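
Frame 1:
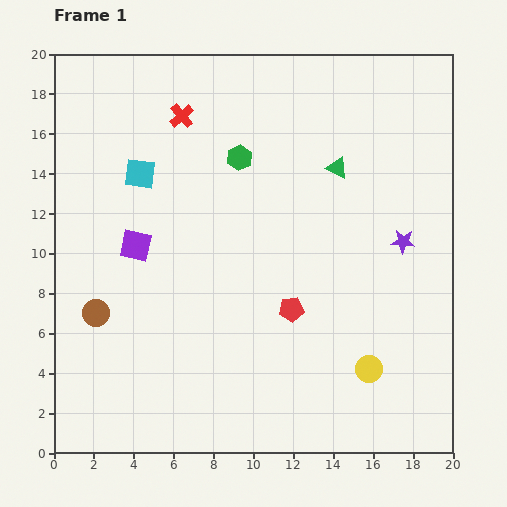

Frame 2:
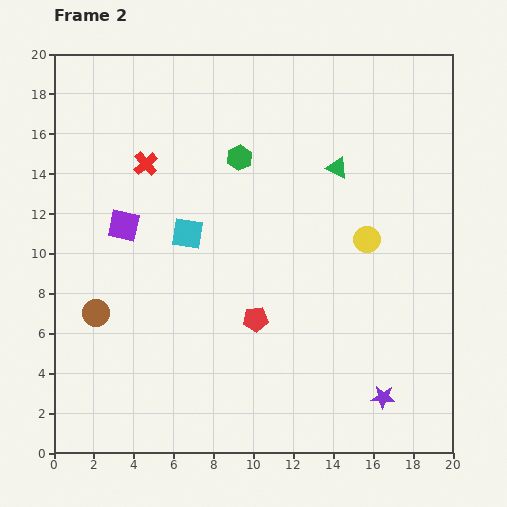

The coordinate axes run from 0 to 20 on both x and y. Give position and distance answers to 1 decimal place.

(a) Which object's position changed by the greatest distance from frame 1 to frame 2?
the purple star

(moved 7.9; next 6.5)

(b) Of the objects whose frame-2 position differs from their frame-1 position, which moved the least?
the purple square

(moved 1.2)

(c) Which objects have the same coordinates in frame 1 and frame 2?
the green hexagon, the green triangle, the brown circle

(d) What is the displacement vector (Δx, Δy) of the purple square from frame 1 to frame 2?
(-0.6, 1.0)

The purple square was at (4.1, 10.4) in frame 1 and (3.5, 11.4) in frame 2.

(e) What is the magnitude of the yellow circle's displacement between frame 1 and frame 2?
6.5

The yellow circle moved from (15.8, 4.2) to (15.7, 10.7), a distance of √(0.1² + 6.5²) ≈ 6.5.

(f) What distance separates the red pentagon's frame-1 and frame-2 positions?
1.9

The red pentagon moved from (11.9, 7.2) to (10.1, 6.7), a distance of √(1.8² + 0.5²) ≈ 1.9.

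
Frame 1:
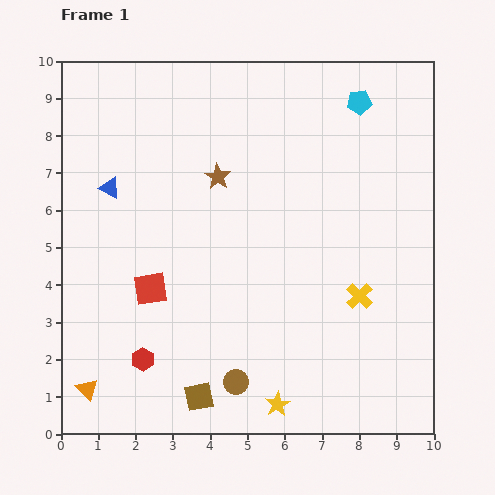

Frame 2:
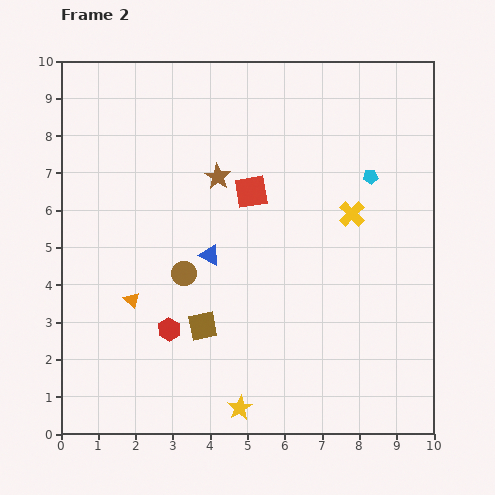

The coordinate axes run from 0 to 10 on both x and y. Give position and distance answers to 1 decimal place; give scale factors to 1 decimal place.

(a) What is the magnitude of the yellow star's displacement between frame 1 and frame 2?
1.0

The yellow star moved from (5.8, 0.8) to (4.8, 0.7), a distance of √(1.0² + 0.1²) ≈ 1.0.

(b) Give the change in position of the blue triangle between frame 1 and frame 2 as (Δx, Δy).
(2.7, -1.8)

The blue triangle was at (1.3, 6.6) in frame 1 and (4.0, 4.8) in frame 2.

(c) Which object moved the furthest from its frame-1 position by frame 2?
the red square

(moved 3.7; next 3.2)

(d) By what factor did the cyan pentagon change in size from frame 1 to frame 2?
0.6×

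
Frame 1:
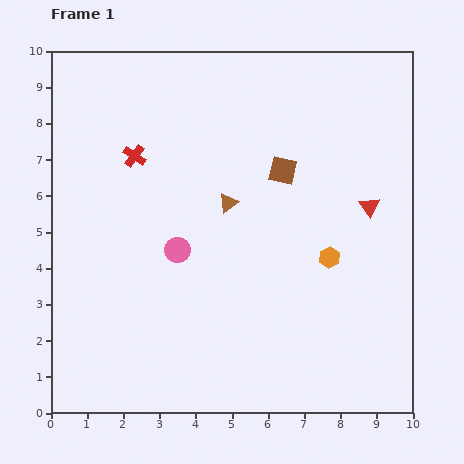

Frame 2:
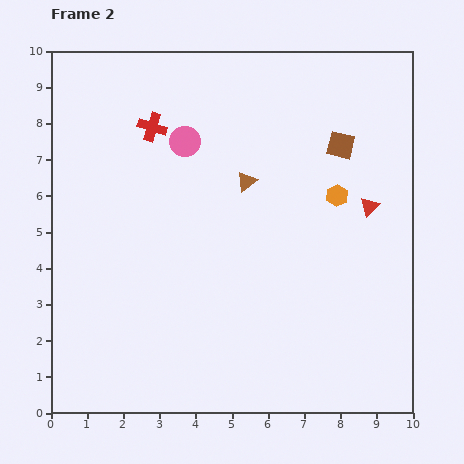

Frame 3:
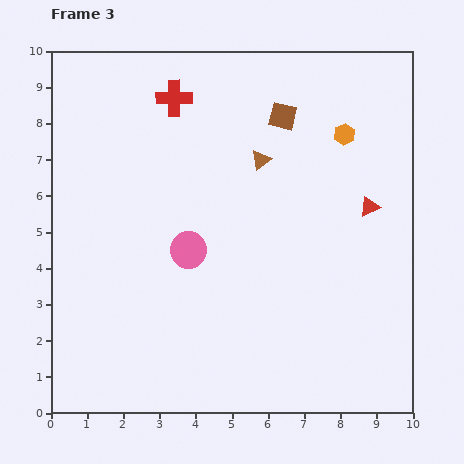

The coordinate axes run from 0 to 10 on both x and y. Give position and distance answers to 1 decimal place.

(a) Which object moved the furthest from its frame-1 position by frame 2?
the pink circle

(moved 3.0; next 1.7)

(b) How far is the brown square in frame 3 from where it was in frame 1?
1.5

The brown square moved from (6.4, 6.7) to (6.4, 8.2), a distance of √(0.0² + 1.5²) ≈ 1.5.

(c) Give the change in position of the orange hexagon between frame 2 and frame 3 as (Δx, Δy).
(0.2, 1.7)

The orange hexagon was at (7.9, 6.0) in frame 2 and (8.1, 7.7) in frame 3.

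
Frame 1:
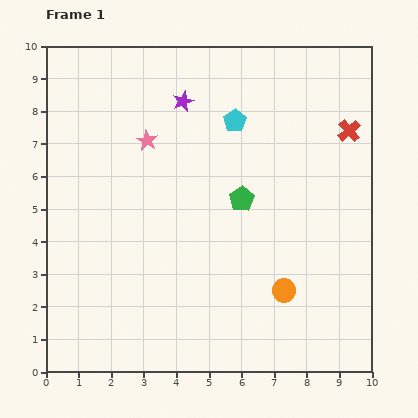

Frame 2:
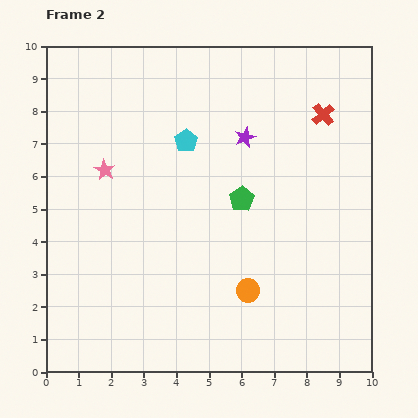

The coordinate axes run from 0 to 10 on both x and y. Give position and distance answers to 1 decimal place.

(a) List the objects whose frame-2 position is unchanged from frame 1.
the green pentagon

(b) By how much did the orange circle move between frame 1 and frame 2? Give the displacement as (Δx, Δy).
(-1.1, 0.0)

The orange circle was at (7.3, 2.5) in frame 1 and (6.2, 2.5) in frame 2.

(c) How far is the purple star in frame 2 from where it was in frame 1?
2.2

The purple star moved from (4.2, 8.3) to (6.1, 7.2), a distance of √(1.9² + 1.1²) ≈ 2.2.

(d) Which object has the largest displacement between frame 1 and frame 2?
the purple star

(moved 2.2; next 1.6)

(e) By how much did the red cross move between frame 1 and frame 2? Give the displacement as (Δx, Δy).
(-0.8, 0.5)

The red cross was at (9.3, 7.4) in frame 1 and (8.5, 7.9) in frame 2.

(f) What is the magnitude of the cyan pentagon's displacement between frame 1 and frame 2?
1.6

The cyan pentagon moved from (5.8, 7.7) to (4.3, 7.1), a distance of √(1.5² + 0.6²) ≈ 1.6.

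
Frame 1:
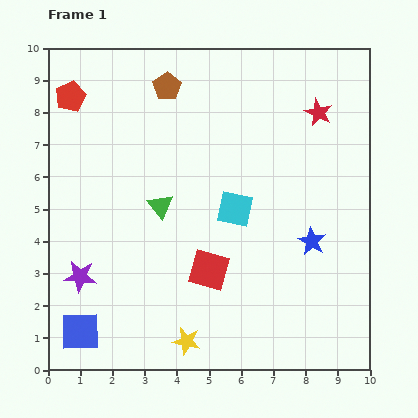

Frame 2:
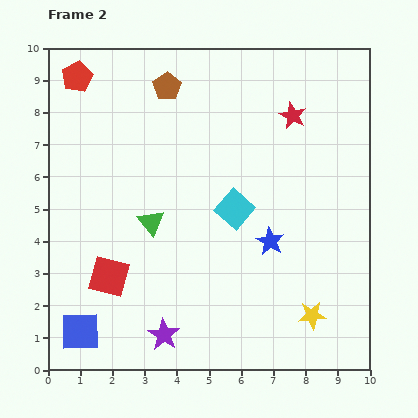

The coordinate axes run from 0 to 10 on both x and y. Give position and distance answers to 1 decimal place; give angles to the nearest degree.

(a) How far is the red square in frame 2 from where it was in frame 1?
3.1

The red square moved from (5.0, 3.1) to (1.9, 2.9), a distance of √(3.1² + 0.2²) ≈ 3.1.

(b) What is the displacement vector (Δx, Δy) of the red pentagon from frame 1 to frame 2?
(0.2, 0.6)

The red pentagon was at (0.7, 8.5) in frame 1 and (0.9, 9.1) in frame 2.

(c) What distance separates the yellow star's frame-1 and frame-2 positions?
4.0

The yellow star moved from (4.3, 0.9) to (8.2, 1.7), a distance of √(3.9² + 0.8²) ≈ 4.0.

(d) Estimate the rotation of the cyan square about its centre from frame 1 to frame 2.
30° clockwise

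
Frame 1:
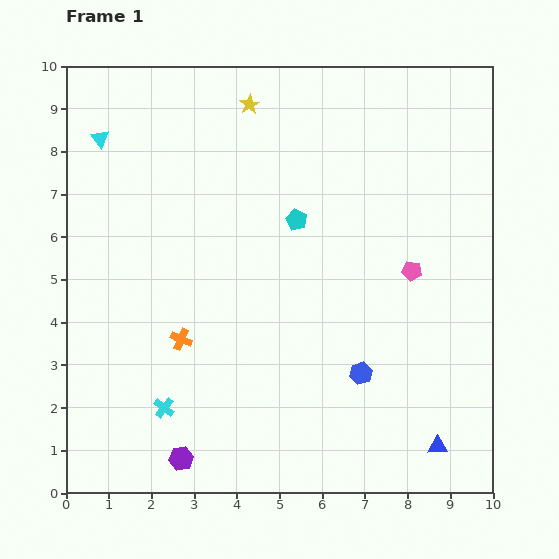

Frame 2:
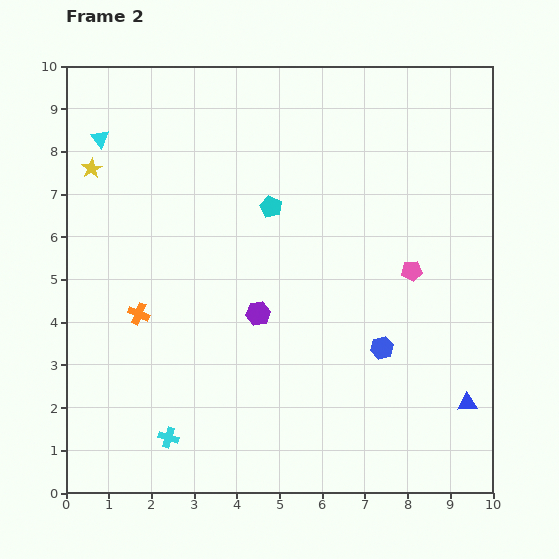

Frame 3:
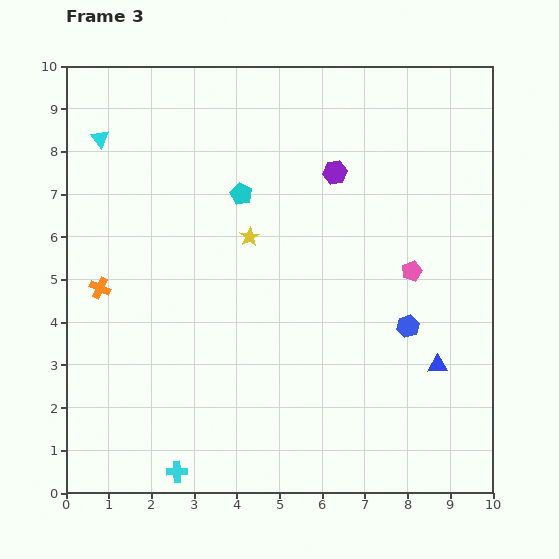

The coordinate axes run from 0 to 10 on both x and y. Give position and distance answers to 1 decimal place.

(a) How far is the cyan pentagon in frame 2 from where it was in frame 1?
0.7

The cyan pentagon moved from (5.4, 6.4) to (4.8, 6.7), a distance of √(0.6² + 0.3²) ≈ 0.7.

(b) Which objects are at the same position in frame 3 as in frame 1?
the cyan triangle, the pink pentagon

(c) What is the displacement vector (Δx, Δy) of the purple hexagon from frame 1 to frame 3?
(3.6, 6.7)

The purple hexagon was at (2.7, 0.8) in frame 1 and (6.3, 7.5) in frame 3.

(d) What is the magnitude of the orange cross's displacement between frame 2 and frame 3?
1.1

The orange cross moved from (1.7, 4.2) to (0.8, 4.8), a distance of √(0.9² + 0.6²) ≈ 1.1.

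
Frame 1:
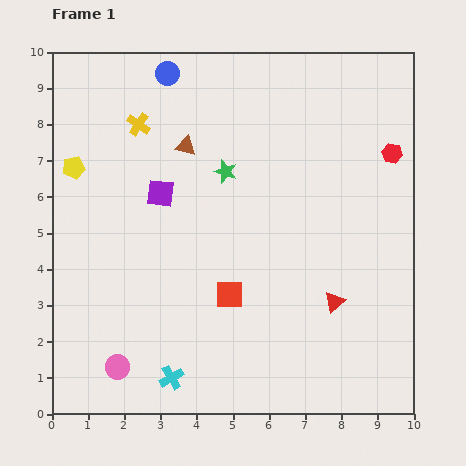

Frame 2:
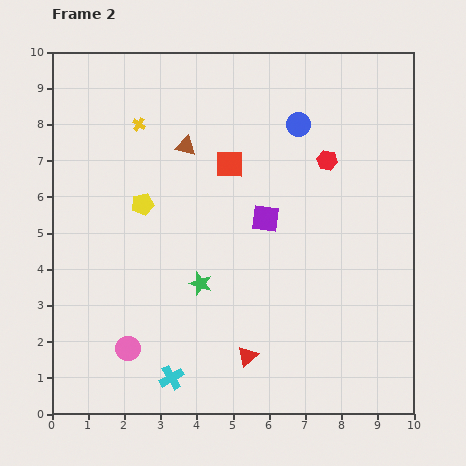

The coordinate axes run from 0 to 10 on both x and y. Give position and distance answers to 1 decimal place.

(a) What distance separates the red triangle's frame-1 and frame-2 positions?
2.8

The red triangle moved from (7.8, 3.1) to (5.4, 1.6), a distance of √(2.4² + 1.5²) ≈ 2.8.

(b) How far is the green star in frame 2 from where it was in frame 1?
3.2

The green star moved from (4.8, 6.7) to (4.1, 3.6), a distance of √(0.7² + 3.1²) ≈ 3.2.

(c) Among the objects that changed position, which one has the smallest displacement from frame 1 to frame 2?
the pink circle

(moved 0.6)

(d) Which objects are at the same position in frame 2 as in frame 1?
the brown triangle, the cyan cross, the yellow cross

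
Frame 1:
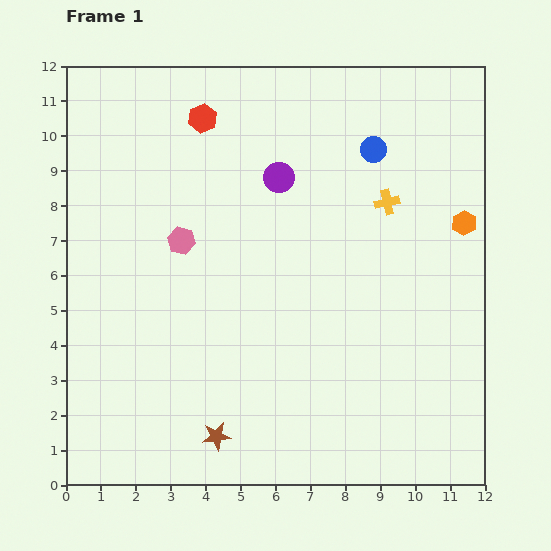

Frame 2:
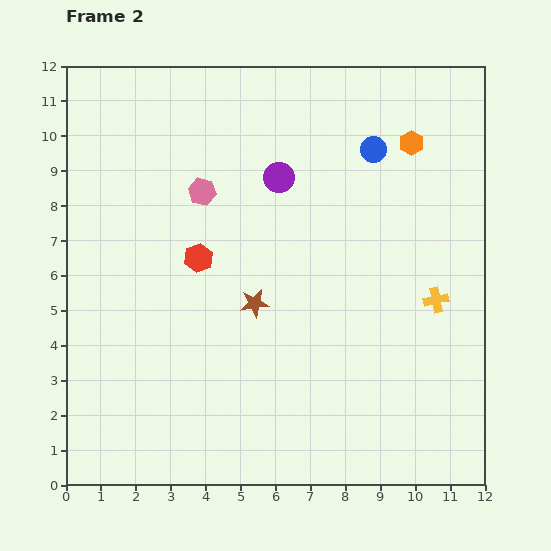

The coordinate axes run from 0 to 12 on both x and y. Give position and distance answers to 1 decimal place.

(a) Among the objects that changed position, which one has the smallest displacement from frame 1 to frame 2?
the pink hexagon

(moved 1.5)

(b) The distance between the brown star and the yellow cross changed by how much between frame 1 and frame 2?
-3.1

Distance in frame 1: 8.3. Distance in frame 2: 5.2.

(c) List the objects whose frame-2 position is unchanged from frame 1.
the purple circle, the blue circle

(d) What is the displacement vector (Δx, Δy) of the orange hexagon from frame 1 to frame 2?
(-1.5, 2.3)

The orange hexagon was at (11.4, 7.5) in frame 1 and (9.9, 9.8) in frame 2.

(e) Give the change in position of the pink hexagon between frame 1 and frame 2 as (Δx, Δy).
(0.6, 1.4)

The pink hexagon was at (3.3, 7.0) in frame 1 and (3.9, 8.4) in frame 2.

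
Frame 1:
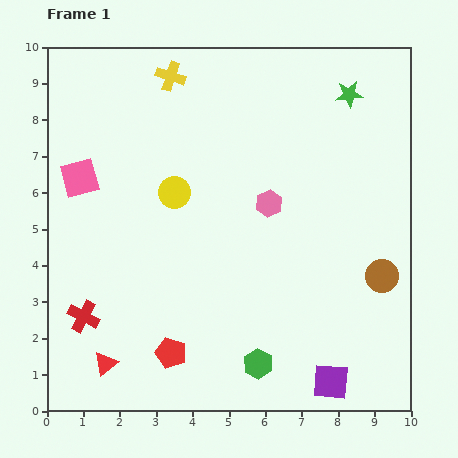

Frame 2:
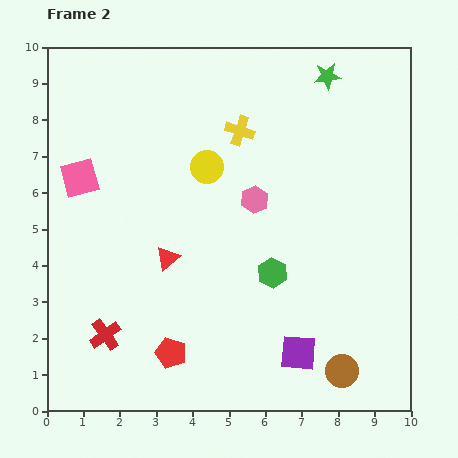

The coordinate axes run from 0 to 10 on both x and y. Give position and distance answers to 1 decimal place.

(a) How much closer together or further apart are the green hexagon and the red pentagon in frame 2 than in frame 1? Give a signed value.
+1.2

Distance in frame 1: 2.4. Distance in frame 2: 3.6.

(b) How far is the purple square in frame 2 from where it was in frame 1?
1.2

The purple square moved from (7.8, 0.8) to (6.9, 1.6), a distance of √(0.9² + 0.8²) ≈ 1.2.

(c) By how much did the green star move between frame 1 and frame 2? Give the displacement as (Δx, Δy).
(-0.6, 0.5)

The green star was at (8.3, 8.7) in frame 1 and (7.7, 9.2) in frame 2.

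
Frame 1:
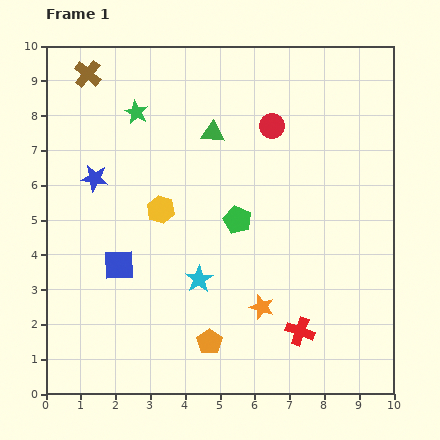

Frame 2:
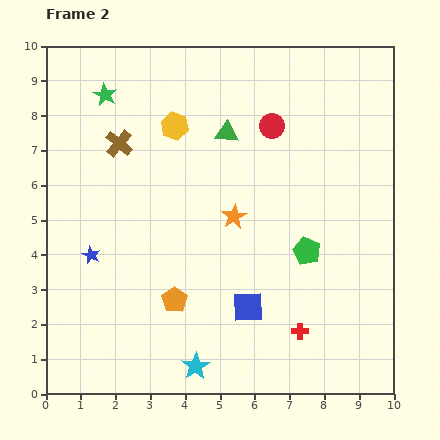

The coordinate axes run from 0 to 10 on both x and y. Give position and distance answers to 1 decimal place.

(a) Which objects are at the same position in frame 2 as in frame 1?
the red cross, the red circle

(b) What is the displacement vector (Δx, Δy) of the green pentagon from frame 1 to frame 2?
(2.0, -0.9)

The green pentagon was at (5.5, 5.0) in frame 1 and (7.5, 4.1) in frame 2.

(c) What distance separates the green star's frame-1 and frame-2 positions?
1.0

The green star moved from (2.6, 8.1) to (1.7, 8.6), a distance of √(0.9² + 0.5²) ≈ 1.0.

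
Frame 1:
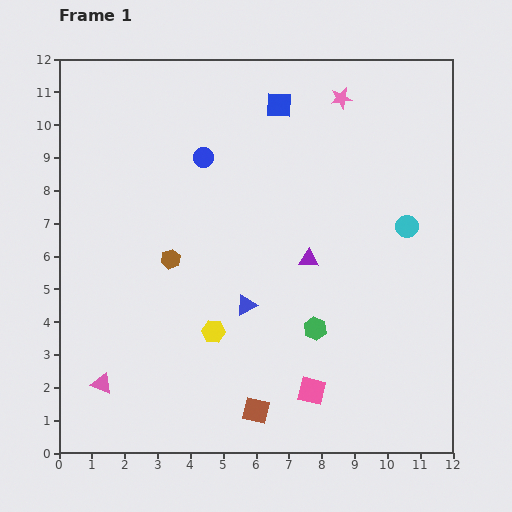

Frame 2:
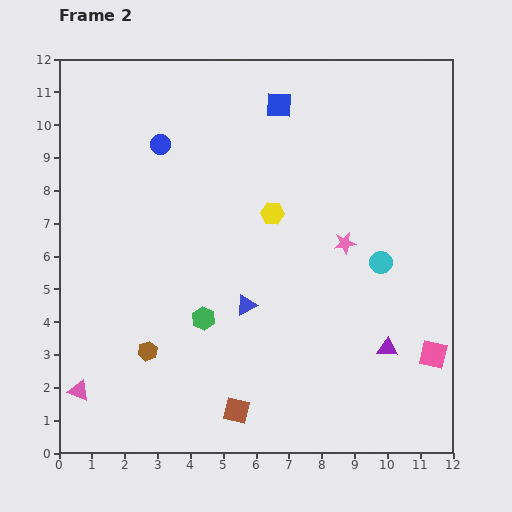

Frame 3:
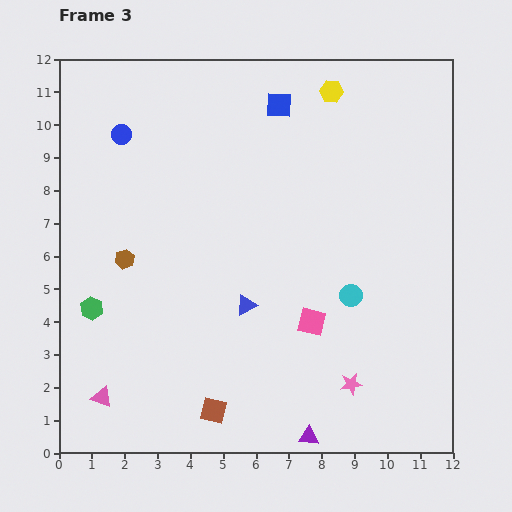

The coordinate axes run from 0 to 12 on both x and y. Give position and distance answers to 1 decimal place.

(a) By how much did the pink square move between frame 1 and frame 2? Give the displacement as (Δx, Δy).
(3.7, 1.1)

The pink square was at (7.7, 1.9) in frame 1 and (11.4, 3.0) in frame 2.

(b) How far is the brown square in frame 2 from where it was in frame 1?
0.6

The brown square moved from (6.0, 1.3) to (5.4, 1.3), a distance of √(0.6² + 0.0²) ≈ 0.6.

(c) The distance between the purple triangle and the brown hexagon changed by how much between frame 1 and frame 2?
+3.1

Distance in frame 1: 4.2. Distance in frame 2: 7.3.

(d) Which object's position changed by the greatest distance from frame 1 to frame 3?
the pink star

(moved 8.7; next 8.1)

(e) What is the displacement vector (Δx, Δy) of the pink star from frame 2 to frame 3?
(0.2, -4.3)

The pink star was at (8.7, 6.4) in frame 2 and (8.9, 2.1) in frame 3.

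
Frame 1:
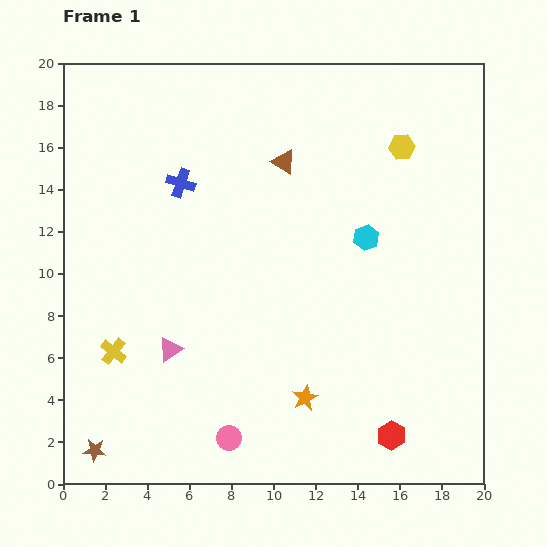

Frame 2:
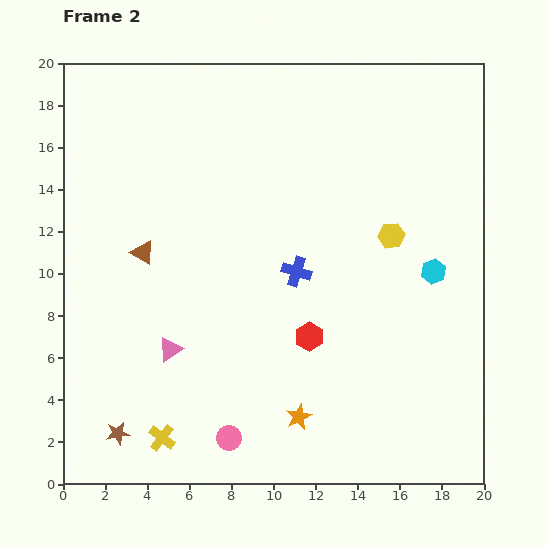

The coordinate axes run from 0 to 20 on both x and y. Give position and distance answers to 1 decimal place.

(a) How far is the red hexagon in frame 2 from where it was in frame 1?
6.1

The red hexagon moved from (15.6, 2.3) to (11.7, 7.0), a distance of √(3.9² + 4.7²) ≈ 6.1.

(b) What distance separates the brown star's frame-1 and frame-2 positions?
1.4

The brown star moved from (1.5, 1.6) to (2.6, 2.4), a distance of √(1.1² + 0.8²) ≈ 1.4.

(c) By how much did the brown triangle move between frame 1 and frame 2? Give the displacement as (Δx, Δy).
(-6.7, -4.3)

The brown triangle was at (10.5, 15.3) in frame 1 and (3.8, 11.0) in frame 2.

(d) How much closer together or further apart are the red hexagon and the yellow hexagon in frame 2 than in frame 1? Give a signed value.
-7.5

Distance in frame 1: 13.7. Distance in frame 2: 6.2.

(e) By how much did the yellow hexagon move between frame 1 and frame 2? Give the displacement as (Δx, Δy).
(-0.5, -4.2)

The yellow hexagon was at (16.1, 16.0) in frame 1 and (15.6, 11.8) in frame 2.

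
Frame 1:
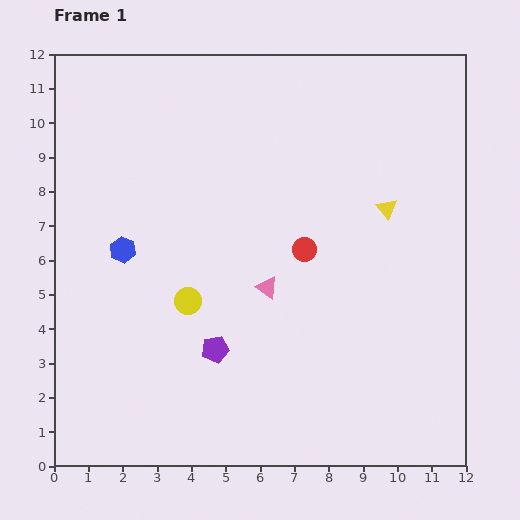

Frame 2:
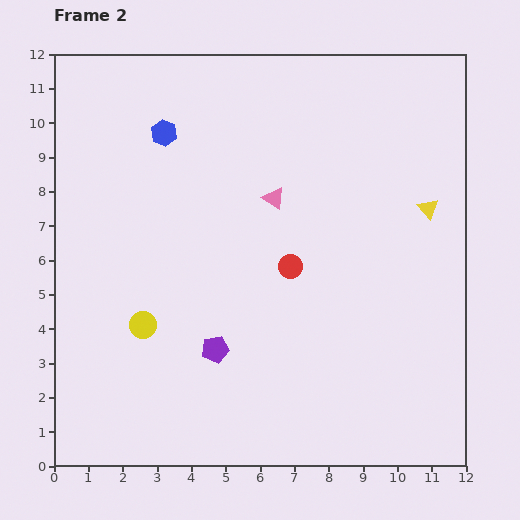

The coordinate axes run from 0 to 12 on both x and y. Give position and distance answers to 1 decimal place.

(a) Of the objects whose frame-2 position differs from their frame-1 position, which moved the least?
the red circle

(moved 0.6)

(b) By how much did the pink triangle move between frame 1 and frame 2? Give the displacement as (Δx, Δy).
(0.2, 2.6)

The pink triangle was at (6.2, 5.2) in frame 1 and (6.4, 7.8) in frame 2.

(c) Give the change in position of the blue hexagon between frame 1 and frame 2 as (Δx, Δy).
(1.2, 3.4)

The blue hexagon was at (2.0, 6.3) in frame 1 and (3.2, 9.7) in frame 2.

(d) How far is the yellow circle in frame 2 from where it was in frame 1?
1.5

The yellow circle moved from (3.9, 4.8) to (2.6, 4.1), a distance of √(1.3² + 0.7²) ≈ 1.5.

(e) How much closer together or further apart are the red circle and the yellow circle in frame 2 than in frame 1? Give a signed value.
+0.9

Distance in frame 1: 3.7. Distance in frame 2: 4.6.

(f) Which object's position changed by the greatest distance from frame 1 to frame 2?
the blue hexagon

(moved 3.6; next 2.6)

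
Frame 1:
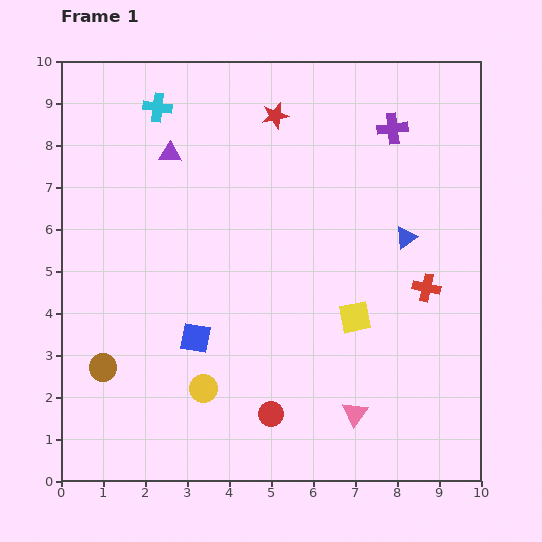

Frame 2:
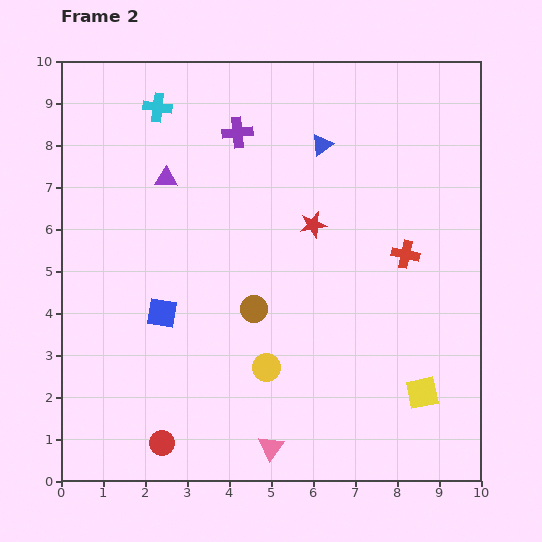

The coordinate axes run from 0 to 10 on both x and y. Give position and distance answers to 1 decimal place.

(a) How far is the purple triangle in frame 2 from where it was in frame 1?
0.6

The purple triangle moved from (2.6, 7.8) to (2.5, 7.2), a distance of √(0.1² + 0.6²) ≈ 0.6.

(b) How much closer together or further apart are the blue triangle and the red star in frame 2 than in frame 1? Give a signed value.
-2.3

Distance in frame 1: 4.2. Distance in frame 2: 1.9.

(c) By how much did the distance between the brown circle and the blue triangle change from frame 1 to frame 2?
-3.6

Distance in frame 1: 7.8. Distance in frame 2: 4.2.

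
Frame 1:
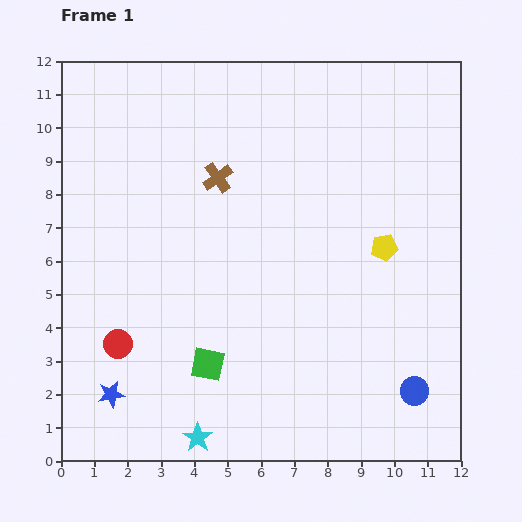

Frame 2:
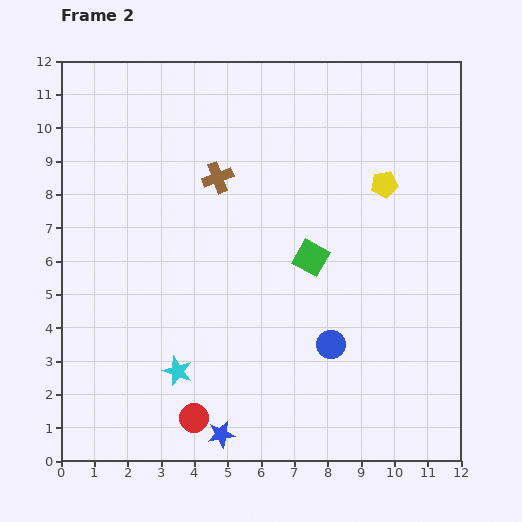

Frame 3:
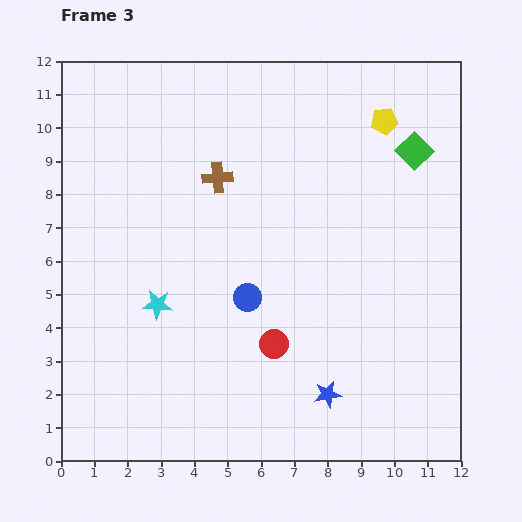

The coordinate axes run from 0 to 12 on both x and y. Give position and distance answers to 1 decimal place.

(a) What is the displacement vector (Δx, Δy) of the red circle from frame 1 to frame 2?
(2.3, -2.2)

The red circle was at (1.7, 3.5) in frame 1 and (4.0, 1.3) in frame 2.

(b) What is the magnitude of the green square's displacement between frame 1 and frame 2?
4.5

The green square moved from (4.4, 2.9) to (7.5, 6.1), a distance of √(3.1² + 3.2²) ≈ 4.5.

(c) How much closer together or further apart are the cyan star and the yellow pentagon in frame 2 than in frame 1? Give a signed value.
+0.4

Distance in frame 1: 8.0. Distance in frame 2: 8.4.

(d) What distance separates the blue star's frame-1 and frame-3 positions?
6.5

The blue star moved from (1.5, 2.0) to (8.0, 2.0), a distance of √(6.5² + 0.0²) ≈ 6.5.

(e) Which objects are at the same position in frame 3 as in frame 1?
the brown cross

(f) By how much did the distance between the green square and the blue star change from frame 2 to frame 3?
+1.8

Distance in frame 2: 5.9. Distance in frame 3: 7.7.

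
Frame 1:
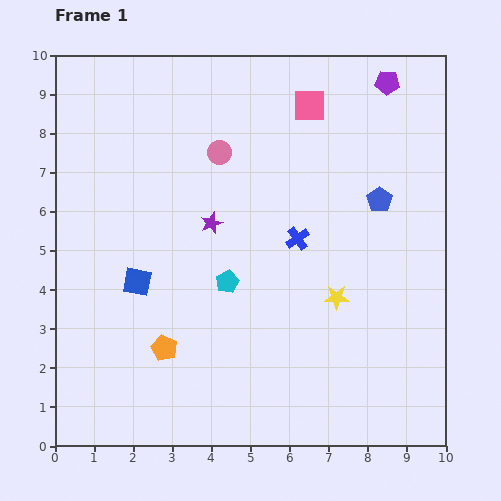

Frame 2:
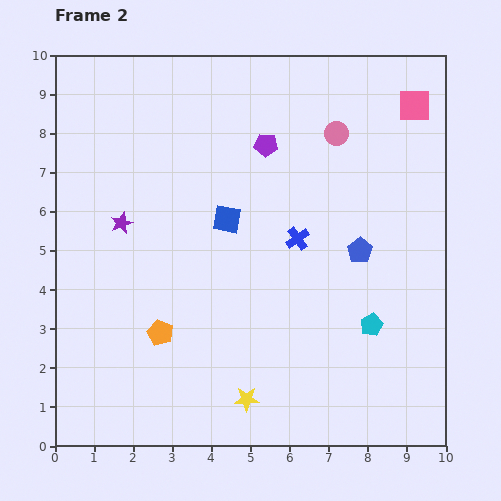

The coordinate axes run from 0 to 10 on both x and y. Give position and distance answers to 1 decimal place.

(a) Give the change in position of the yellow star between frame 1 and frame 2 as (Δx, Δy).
(-2.3, -2.6)

The yellow star was at (7.2, 3.8) in frame 1 and (4.9, 1.2) in frame 2.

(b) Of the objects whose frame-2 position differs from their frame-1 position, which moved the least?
the orange pentagon

(moved 0.4)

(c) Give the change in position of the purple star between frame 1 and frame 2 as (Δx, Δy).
(-2.3, 0.0)

The purple star was at (4.0, 5.7) in frame 1 and (1.7, 5.7) in frame 2.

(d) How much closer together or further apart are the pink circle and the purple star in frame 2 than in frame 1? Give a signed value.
+4.2

Distance in frame 1: 1.8. Distance in frame 2: 6.0.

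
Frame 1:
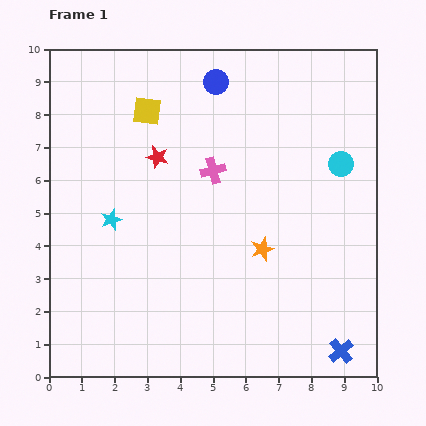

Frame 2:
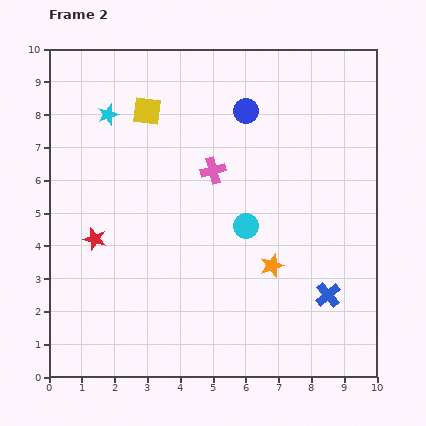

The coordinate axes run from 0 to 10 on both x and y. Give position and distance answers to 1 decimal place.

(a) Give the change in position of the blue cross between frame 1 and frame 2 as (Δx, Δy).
(-0.4, 1.7)

The blue cross was at (8.9, 0.8) in frame 1 and (8.5, 2.5) in frame 2.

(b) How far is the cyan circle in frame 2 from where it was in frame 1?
3.5

The cyan circle moved from (8.9, 6.5) to (6.0, 4.6), a distance of √(2.9² + 1.9²) ≈ 3.5.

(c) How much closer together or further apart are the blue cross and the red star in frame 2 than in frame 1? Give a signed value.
-0.8

Distance in frame 1: 8.1. Distance in frame 2: 7.3.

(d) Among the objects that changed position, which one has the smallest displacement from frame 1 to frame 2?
the orange star

(moved 0.6)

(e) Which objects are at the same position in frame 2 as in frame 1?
the pink cross, the yellow square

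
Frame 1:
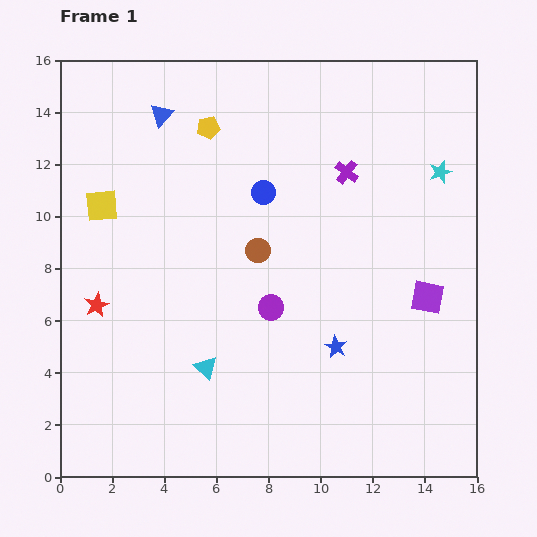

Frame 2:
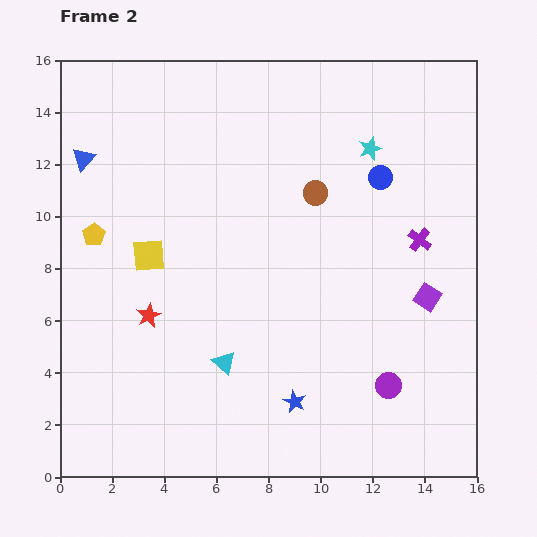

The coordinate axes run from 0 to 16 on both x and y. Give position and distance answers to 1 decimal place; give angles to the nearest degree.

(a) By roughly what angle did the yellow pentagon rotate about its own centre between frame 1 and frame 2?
24° counter-clockwise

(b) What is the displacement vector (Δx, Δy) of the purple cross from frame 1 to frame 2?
(2.8, -2.6)

The purple cross was at (11.0, 11.7) in frame 1 and (13.8, 9.1) in frame 2.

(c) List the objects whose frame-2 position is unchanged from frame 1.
the purple square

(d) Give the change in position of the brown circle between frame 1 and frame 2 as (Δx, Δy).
(2.2, 2.2)

The brown circle was at (7.6, 8.7) in frame 1 and (9.8, 10.9) in frame 2.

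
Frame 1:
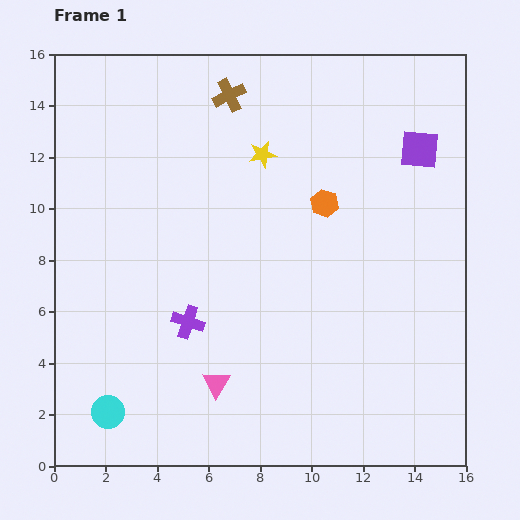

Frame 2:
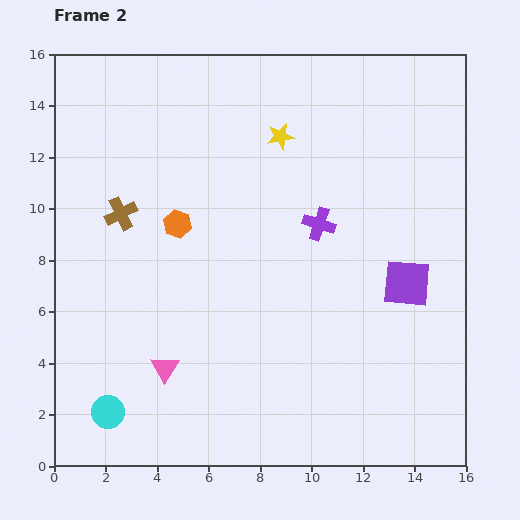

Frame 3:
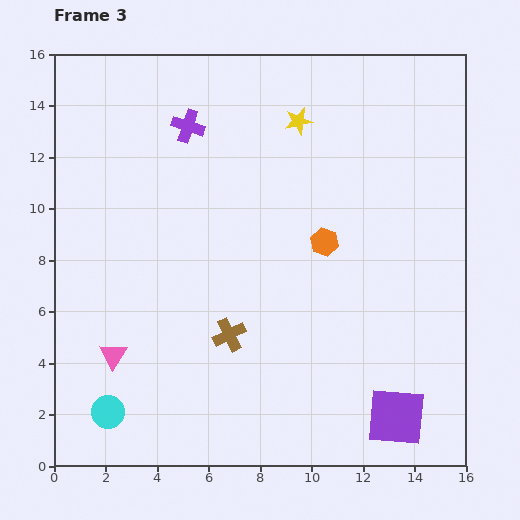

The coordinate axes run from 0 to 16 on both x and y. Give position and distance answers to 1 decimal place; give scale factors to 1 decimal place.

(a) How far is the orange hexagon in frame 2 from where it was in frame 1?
5.8

The orange hexagon moved from (10.5, 10.2) to (4.8, 9.4), a distance of √(5.7² + 0.8²) ≈ 5.8.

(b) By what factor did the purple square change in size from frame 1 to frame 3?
1.5×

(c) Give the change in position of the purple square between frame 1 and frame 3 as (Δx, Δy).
(-0.9, -10.4)

The purple square was at (14.2, 12.3) in frame 1 and (13.3, 1.9) in frame 3.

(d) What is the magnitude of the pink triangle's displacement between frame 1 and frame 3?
4.1

The pink triangle moved from (6.3, 3.2) to (2.3, 4.3), a distance of √(4.0² + 1.1²) ≈ 4.1.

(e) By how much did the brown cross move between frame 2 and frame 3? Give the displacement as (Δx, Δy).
(4.2, -4.7)

The brown cross was at (2.6, 9.8) in frame 2 and (6.8, 5.1) in frame 3.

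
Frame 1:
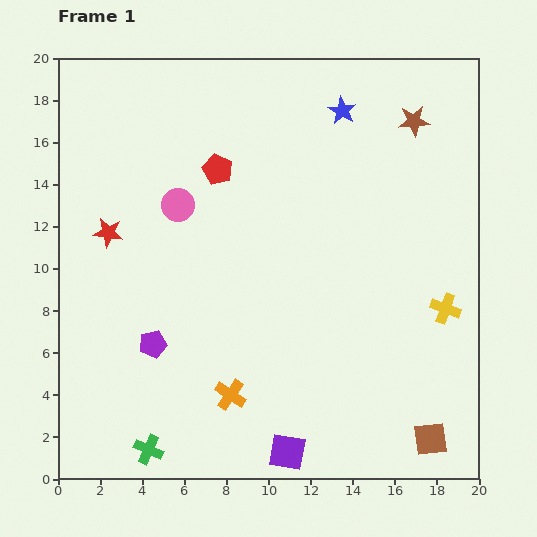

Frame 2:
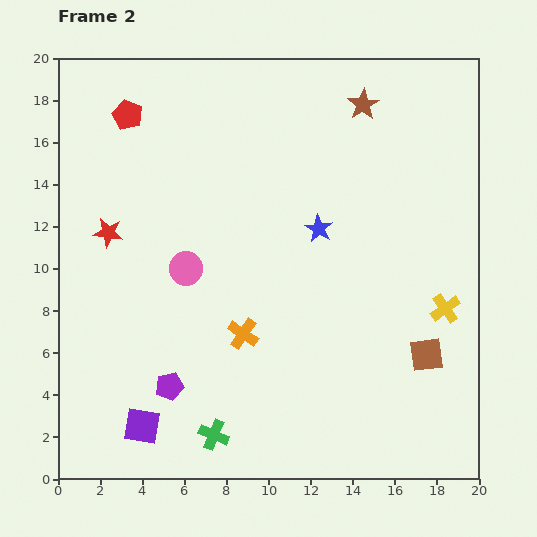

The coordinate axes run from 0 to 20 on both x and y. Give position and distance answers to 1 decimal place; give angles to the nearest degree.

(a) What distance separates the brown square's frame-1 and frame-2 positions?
4.0

The brown square moved from (17.7, 1.9) to (17.5, 5.9), a distance of √(0.2² + 4.0²) ≈ 4.0.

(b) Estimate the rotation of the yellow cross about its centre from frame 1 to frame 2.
36° clockwise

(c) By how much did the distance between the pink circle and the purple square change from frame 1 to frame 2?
-5.0

Distance in frame 1: 12.8. Distance in frame 2: 7.8.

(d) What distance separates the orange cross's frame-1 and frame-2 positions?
3.0

The orange cross moved from (8.2, 4.0) to (8.8, 6.9), a distance of √(0.6² + 2.9²) ≈ 3.0.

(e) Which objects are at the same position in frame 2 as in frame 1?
the red star, the yellow cross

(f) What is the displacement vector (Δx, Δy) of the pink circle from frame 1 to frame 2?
(0.4, -3.0)

The pink circle was at (5.7, 13.0) in frame 1 and (6.1, 10.0) in frame 2.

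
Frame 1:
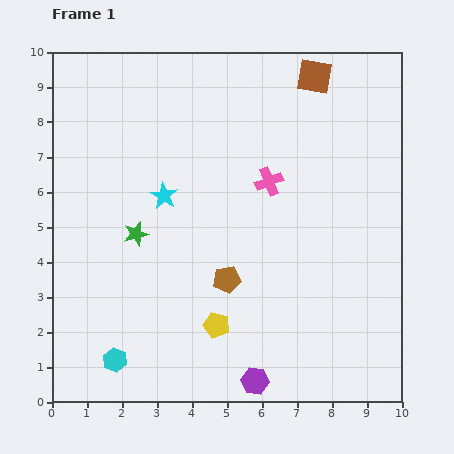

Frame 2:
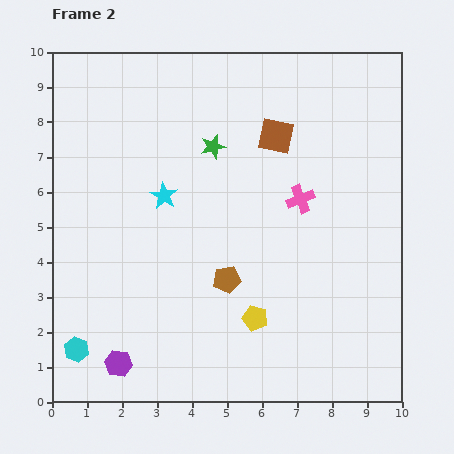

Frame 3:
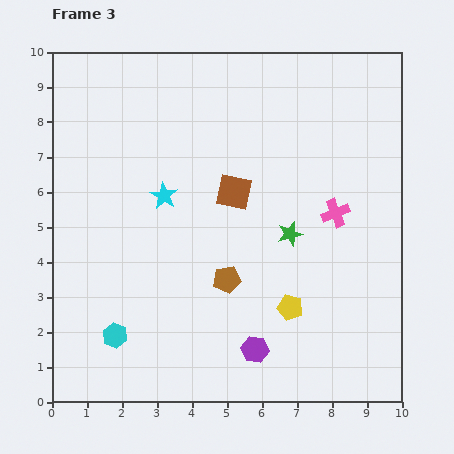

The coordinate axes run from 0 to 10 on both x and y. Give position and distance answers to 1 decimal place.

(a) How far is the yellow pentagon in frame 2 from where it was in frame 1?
1.1

The yellow pentagon moved from (4.7, 2.2) to (5.8, 2.4), a distance of √(1.1² + 0.2²) ≈ 1.1.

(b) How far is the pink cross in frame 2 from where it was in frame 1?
1.0

The pink cross moved from (6.2, 6.3) to (7.1, 5.8), a distance of √(0.9² + 0.5²) ≈ 1.0.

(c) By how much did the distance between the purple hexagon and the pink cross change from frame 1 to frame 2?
+1.3

Distance in frame 1: 5.7. Distance in frame 2: 7.0.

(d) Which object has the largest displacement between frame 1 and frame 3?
the green star

(moved 4.4; next 4.0)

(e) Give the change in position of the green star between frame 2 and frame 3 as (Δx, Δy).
(2.2, -2.5)

The green star was at (4.6, 7.3) in frame 2 and (6.8, 4.8) in frame 3.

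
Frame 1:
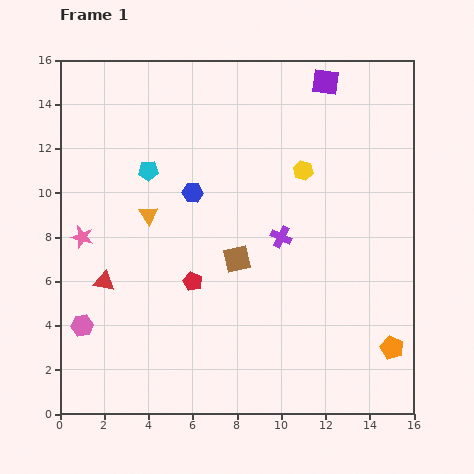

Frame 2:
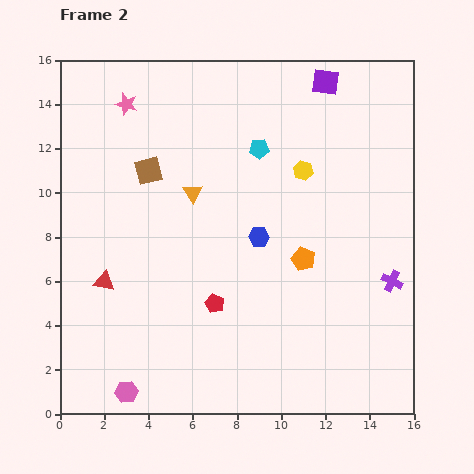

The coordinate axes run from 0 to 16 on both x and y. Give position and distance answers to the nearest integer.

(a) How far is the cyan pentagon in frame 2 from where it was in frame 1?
5

The cyan pentagon moved from (4, 11) to (9, 12), a distance of √(5² + 1²) ≈ 5.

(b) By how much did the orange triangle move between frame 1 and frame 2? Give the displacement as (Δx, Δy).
(2, 1)

The orange triangle was at (4, 9) in frame 1 and (6, 10) in frame 2.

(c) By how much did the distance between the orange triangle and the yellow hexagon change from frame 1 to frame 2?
-2

Distance in frame 1: 7. Distance in frame 2: 5.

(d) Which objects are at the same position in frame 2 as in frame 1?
the yellow hexagon, the purple square, the red triangle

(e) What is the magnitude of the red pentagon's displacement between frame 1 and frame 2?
1

The red pentagon moved from (6, 6) to (7, 5), a distance of √(1² + 1²) ≈ 1.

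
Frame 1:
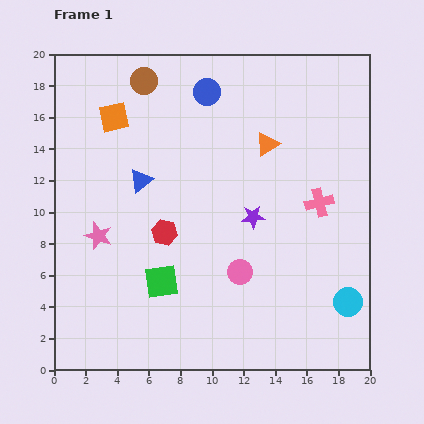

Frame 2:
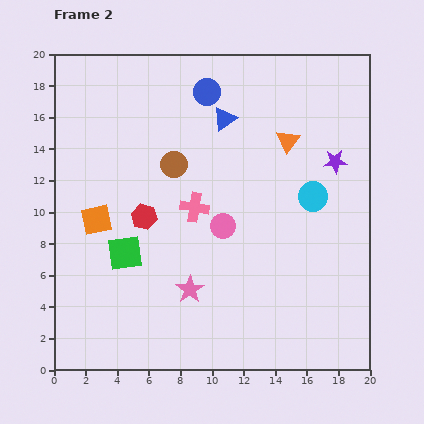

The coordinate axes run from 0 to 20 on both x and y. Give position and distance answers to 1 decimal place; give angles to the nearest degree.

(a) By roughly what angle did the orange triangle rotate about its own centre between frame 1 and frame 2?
20° counter-clockwise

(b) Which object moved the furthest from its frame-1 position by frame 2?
the pink cross

(moved 7.9; next 7.1)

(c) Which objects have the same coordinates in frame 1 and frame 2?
the blue circle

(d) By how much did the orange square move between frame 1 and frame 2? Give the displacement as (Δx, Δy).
(-1.1, -6.5)

The orange square was at (3.8, 16.0) in frame 1 and (2.7, 9.5) in frame 2.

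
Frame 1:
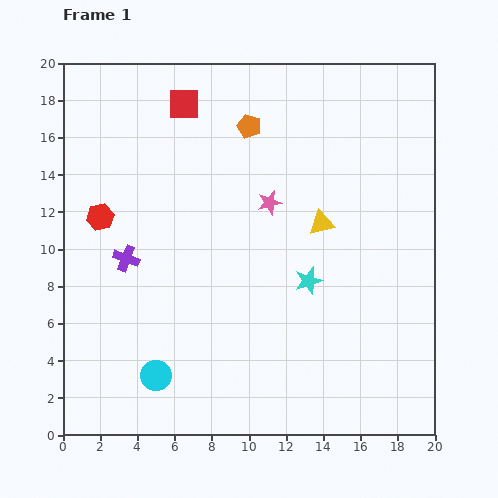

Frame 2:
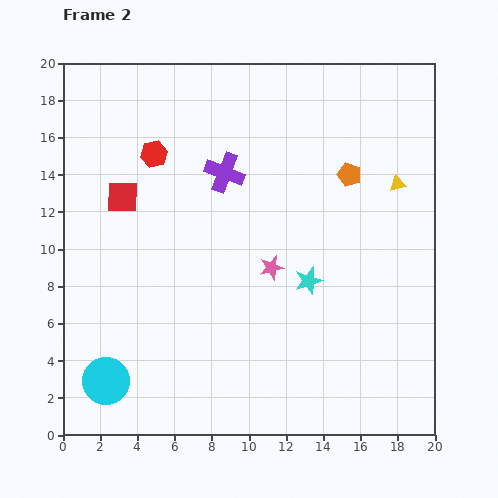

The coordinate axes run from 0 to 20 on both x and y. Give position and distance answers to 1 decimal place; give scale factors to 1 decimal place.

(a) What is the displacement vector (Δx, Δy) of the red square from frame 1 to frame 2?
(-3.3, -5.0)

The red square was at (6.5, 17.8) in frame 1 and (3.2, 12.8) in frame 2.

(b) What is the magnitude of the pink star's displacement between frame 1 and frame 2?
3.5

The pink star moved from (11.1, 12.5) to (11.2, 9.0), a distance of √(0.1² + 3.5²) ≈ 3.5.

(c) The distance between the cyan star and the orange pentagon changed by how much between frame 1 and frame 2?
-2.8

Distance in frame 1: 8.9. Distance in frame 2: 6.1.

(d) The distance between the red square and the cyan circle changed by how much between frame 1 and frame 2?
-4.8

Distance in frame 1: 14.7. Distance in frame 2: 9.9.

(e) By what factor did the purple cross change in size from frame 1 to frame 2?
1.5×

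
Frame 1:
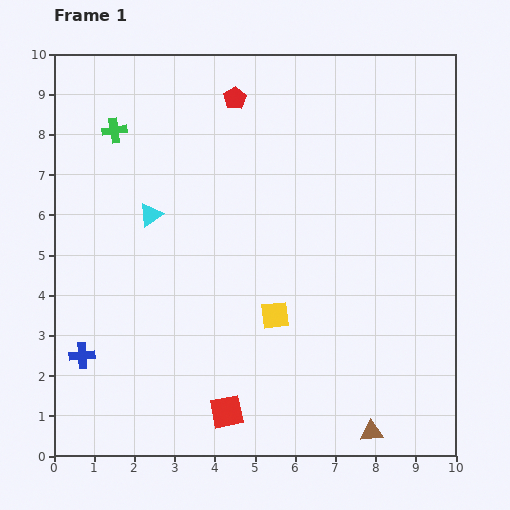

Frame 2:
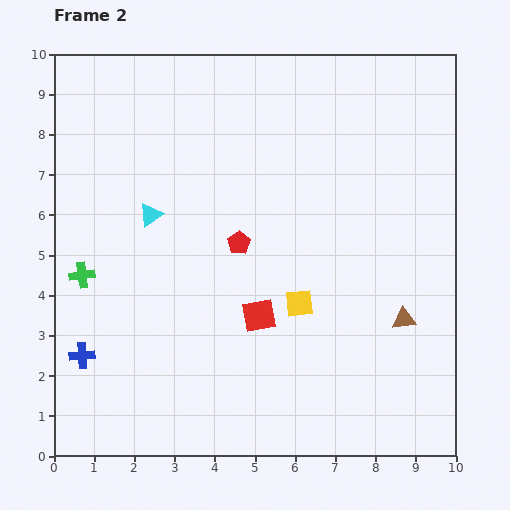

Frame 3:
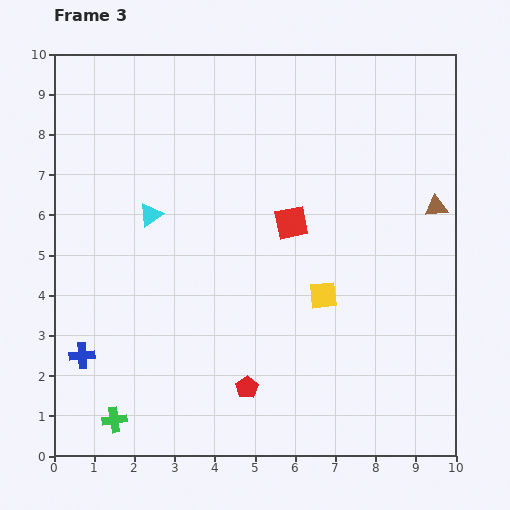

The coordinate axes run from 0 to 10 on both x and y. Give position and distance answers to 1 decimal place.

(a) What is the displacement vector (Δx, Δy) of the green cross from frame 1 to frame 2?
(-0.8, -3.6)

The green cross was at (1.5, 8.1) in frame 1 and (0.7, 4.5) in frame 2.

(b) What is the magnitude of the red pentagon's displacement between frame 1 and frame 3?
7.2

The red pentagon moved from (4.5, 8.9) to (4.8, 1.7), a distance of √(0.3² + 7.2²) ≈ 7.2.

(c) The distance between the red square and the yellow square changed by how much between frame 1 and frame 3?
-0.7

Distance in frame 1: 2.7. Distance in frame 3: 2.0.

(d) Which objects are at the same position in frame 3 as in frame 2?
the blue cross, the cyan triangle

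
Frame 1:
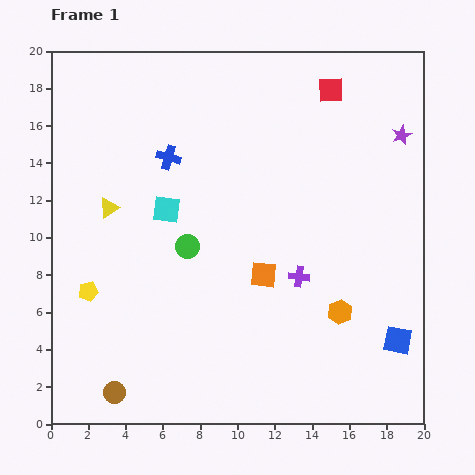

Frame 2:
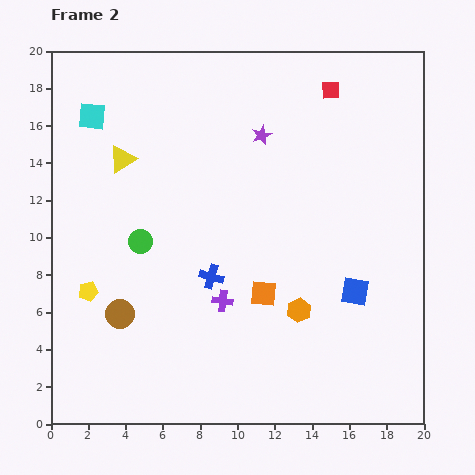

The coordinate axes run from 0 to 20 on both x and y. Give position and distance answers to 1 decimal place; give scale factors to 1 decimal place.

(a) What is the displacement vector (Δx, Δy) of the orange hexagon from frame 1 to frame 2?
(-2.2, 0.1)

The orange hexagon was at (15.5, 6.0) in frame 1 and (13.3, 6.1) in frame 2.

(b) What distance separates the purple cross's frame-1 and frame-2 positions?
4.3

The purple cross moved from (13.3, 7.9) to (9.2, 6.6), a distance of √(4.1² + 1.3²) ≈ 4.3.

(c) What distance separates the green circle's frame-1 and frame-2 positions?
2.5

The green circle moved from (7.3, 9.5) to (4.8, 9.8), a distance of √(2.5² + 0.3²) ≈ 2.5.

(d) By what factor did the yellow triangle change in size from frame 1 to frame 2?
1.4×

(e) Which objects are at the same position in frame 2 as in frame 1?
the yellow pentagon, the red square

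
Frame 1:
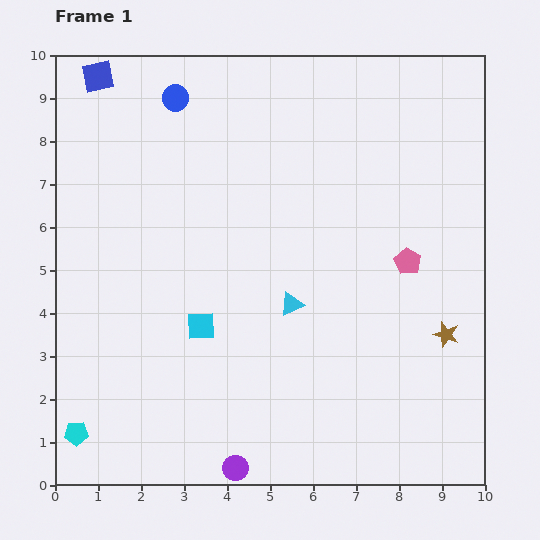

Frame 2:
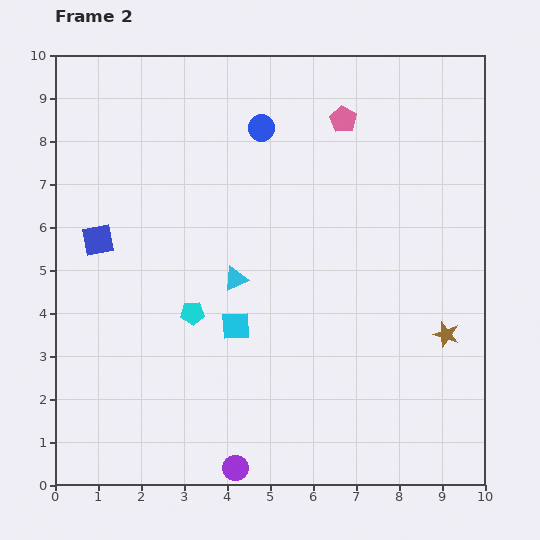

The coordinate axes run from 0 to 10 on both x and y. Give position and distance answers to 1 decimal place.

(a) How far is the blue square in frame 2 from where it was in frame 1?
3.8

The blue square moved from (1.0, 9.5) to (1.0, 5.7), a distance of √(0.0² + 3.8²) ≈ 3.8.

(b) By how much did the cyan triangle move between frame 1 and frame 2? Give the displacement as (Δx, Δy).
(-1.3, 0.6)

The cyan triangle was at (5.5, 4.2) in frame 1 and (4.2, 4.8) in frame 2.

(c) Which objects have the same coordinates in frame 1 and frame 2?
the purple circle, the brown star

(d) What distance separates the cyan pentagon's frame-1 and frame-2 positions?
3.9

The cyan pentagon moved from (0.5, 1.2) to (3.2, 4.0), a distance of √(2.7² + 2.8²) ≈ 3.9.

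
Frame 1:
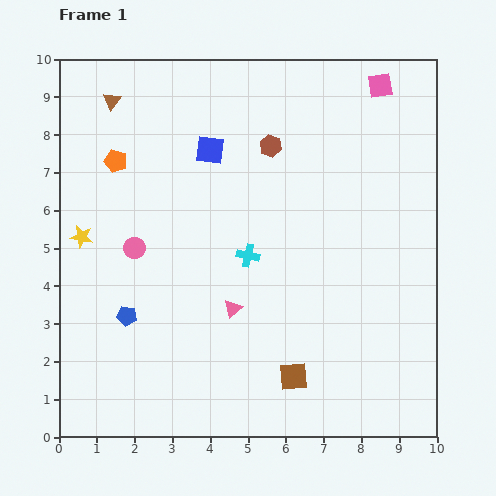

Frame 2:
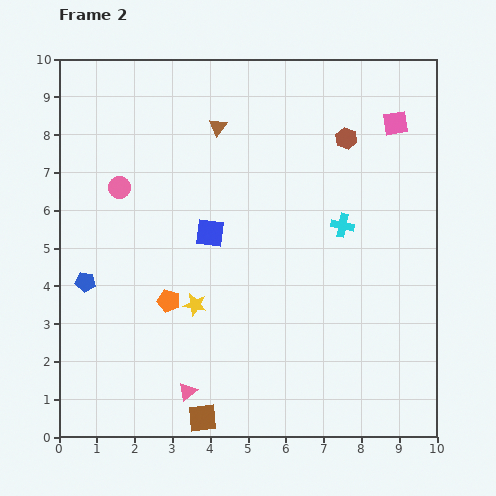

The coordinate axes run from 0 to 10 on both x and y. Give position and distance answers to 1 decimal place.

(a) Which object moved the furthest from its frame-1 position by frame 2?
the orange pentagon

(moved 4.0; next 3.5)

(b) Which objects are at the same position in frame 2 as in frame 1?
none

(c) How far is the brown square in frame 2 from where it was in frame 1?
2.6

The brown square moved from (6.2, 1.6) to (3.8, 0.5), a distance of √(2.4² + 1.1²) ≈ 2.6.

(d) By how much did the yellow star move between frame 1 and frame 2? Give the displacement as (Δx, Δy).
(3.0, -1.8)

The yellow star was at (0.6, 5.3) in frame 1 and (3.6, 3.5) in frame 2.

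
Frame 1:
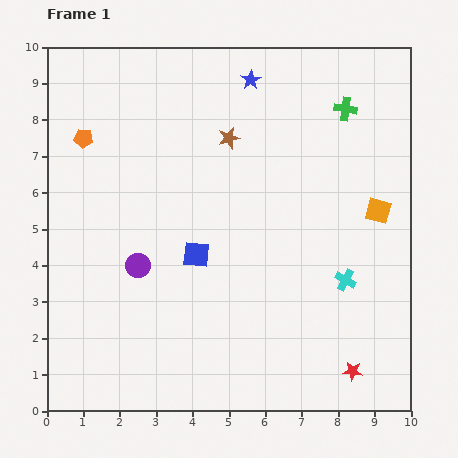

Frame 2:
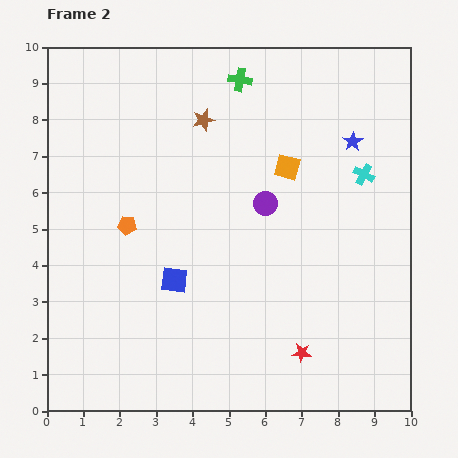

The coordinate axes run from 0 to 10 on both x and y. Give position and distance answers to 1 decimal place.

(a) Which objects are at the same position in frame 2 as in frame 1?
none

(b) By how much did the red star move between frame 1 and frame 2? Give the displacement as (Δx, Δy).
(-1.4, 0.5)

The red star was at (8.4, 1.1) in frame 1 and (7.0, 1.6) in frame 2.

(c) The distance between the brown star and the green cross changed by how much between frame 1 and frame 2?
-1.8

Distance in frame 1: 3.3. Distance in frame 2: 1.5.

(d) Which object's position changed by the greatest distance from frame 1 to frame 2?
the purple circle

(moved 3.9; next 3.3)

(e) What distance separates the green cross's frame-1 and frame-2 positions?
3.0

The green cross moved from (8.2, 8.3) to (5.3, 9.1), a distance of √(2.9² + 0.8²) ≈ 3.0.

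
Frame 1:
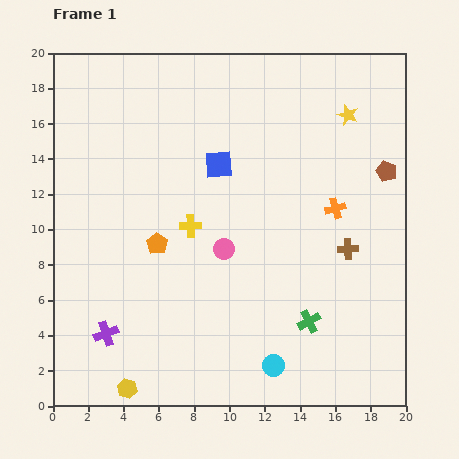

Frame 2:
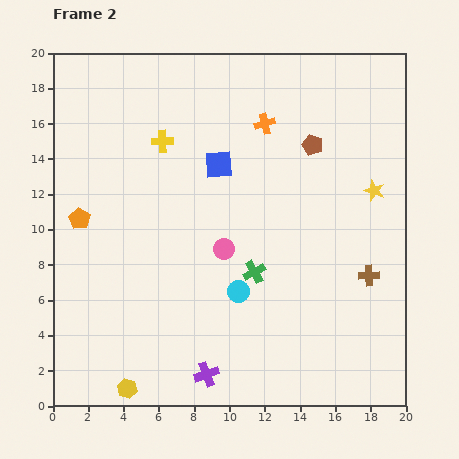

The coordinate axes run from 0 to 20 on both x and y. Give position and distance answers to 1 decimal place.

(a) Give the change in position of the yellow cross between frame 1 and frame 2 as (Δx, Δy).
(-1.6, 4.8)

The yellow cross was at (7.8, 10.2) in frame 1 and (6.2, 15.0) in frame 2.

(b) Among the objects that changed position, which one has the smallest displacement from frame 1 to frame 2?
the brown cross

(moved 1.9)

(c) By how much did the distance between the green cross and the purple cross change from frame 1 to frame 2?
-5.1

Distance in frame 1: 11.5. Distance in frame 2: 6.4.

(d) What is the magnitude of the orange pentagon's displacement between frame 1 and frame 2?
4.6

The orange pentagon moved from (5.9, 9.2) to (1.5, 10.6), a distance of √(4.4² + 1.4²) ≈ 4.6.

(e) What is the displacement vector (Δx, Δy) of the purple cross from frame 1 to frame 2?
(5.7, -2.3)

The purple cross was at (3.0, 4.1) in frame 1 and (8.7, 1.8) in frame 2.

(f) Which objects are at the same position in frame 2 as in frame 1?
the yellow hexagon, the pink circle, the blue square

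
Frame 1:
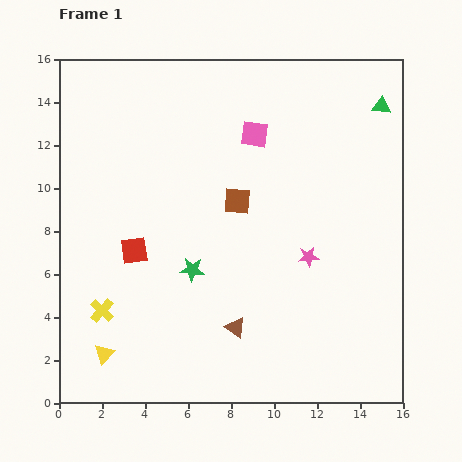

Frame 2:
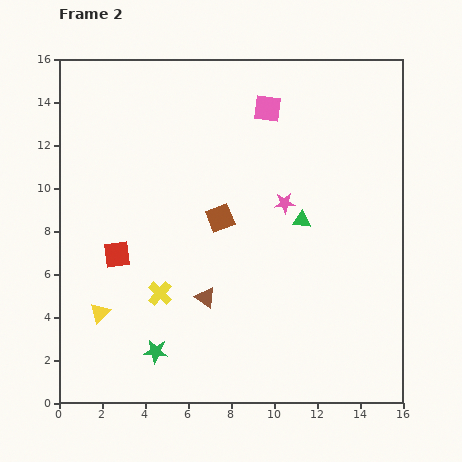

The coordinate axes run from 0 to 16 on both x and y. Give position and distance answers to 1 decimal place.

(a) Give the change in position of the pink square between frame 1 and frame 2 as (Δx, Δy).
(0.6, 1.2)

The pink square was at (9.1, 12.5) in frame 1 and (9.7, 13.7) in frame 2.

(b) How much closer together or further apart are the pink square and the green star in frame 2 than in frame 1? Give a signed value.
+5.5

Distance in frame 1: 6.9. Distance in frame 2: 12.4.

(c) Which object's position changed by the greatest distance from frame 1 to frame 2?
the green triangle

(moved 6.5; next 4.2)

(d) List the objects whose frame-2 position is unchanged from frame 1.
none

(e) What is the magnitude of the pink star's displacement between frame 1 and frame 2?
2.7

The pink star moved from (11.6, 6.8) to (10.5, 9.3), a distance of √(1.1² + 2.5²) ≈ 2.7.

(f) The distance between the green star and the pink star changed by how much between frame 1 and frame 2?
+3.7

Distance in frame 1: 5.4. Distance in frame 2: 9.1.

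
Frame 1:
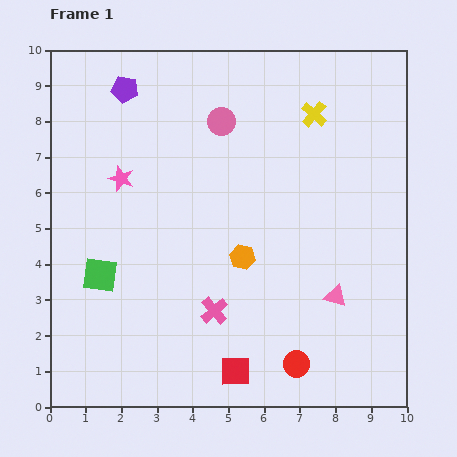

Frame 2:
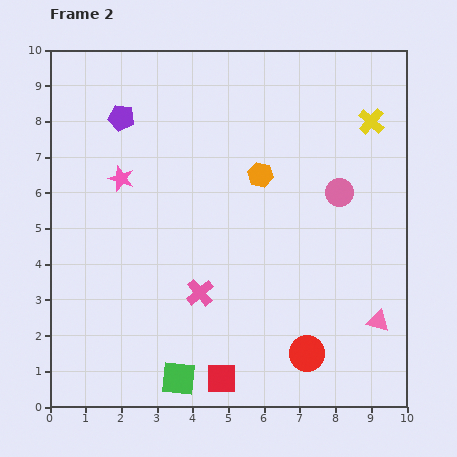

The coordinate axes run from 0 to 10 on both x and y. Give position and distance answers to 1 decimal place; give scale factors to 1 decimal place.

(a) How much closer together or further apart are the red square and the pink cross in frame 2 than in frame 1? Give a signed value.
+0.7

Distance in frame 1: 1.8. Distance in frame 2: 2.5.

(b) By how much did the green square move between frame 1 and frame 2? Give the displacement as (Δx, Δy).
(2.2, -2.9)

The green square was at (1.4, 3.7) in frame 1 and (3.6, 0.8) in frame 2.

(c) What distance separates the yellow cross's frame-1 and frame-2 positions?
1.6

The yellow cross moved from (7.4, 8.2) to (9.0, 8.0), a distance of √(1.6² + 0.2²) ≈ 1.6.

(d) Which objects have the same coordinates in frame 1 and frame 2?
the pink star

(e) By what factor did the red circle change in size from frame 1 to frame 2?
1.3×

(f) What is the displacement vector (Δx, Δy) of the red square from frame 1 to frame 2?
(-0.4, -0.2)

The red square was at (5.2, 1.0) in frame 1 and (4.8, 0.8) in frame 2.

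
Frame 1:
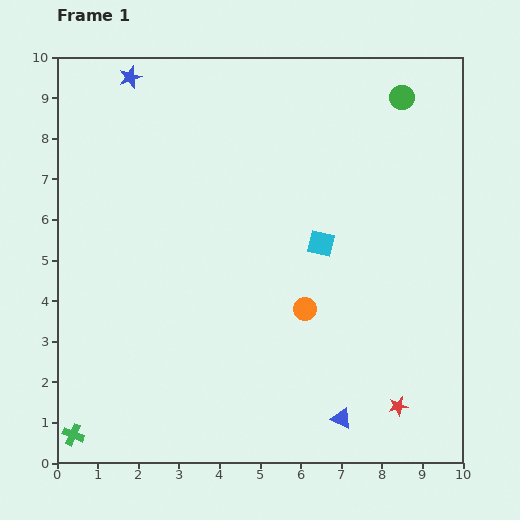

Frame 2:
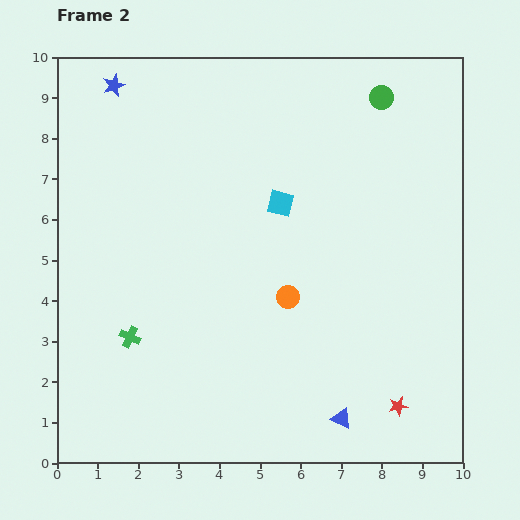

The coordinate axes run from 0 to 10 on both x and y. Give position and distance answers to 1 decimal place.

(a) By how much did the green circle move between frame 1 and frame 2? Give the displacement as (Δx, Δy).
(-0.5, 0.0)

The green circle was at (8.5, 9.0) in frame 1 and (8.0, 9.0) in frame 2.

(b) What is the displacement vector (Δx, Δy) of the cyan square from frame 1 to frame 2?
(-1.0, 1.0)

The cyan square was at (6.5, 5.4) in frame 1 and (5.5, 6.4) in frame 2.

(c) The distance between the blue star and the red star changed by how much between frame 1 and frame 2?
+0.2

Distance in frame 1: 10.4. Distance in frame 2: 10.6.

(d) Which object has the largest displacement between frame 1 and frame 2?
the green cross

(moved 2.8; next 1.4)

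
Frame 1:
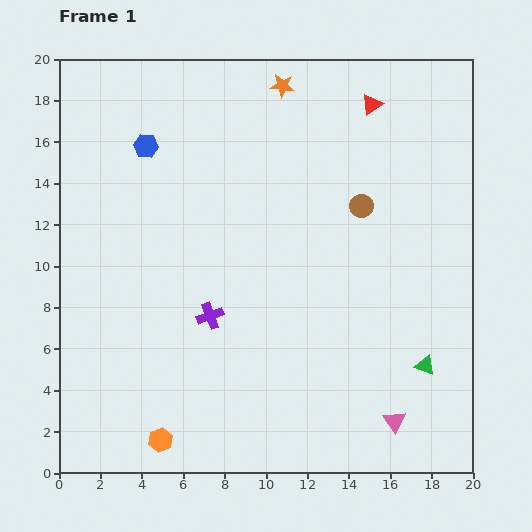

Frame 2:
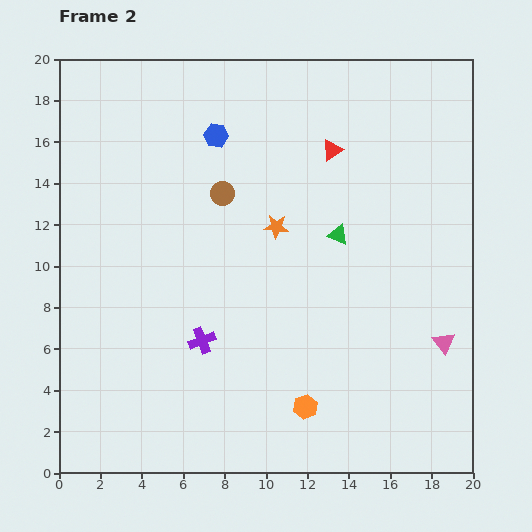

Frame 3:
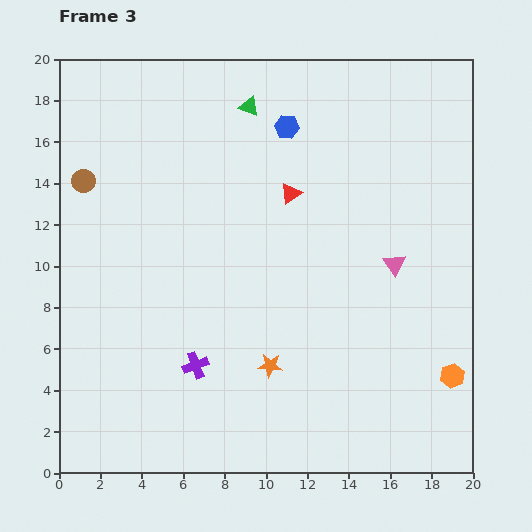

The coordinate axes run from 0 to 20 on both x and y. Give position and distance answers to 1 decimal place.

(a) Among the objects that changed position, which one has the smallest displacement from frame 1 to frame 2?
the purple cross

(moved 1.3)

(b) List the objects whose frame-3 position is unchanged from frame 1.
none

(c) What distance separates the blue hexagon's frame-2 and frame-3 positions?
3.4

The blue hexagon moved from (7.6, 16.3) to (11.0, 16.7), a distance of √(3.4² + 0.4²) ≈ 3.4.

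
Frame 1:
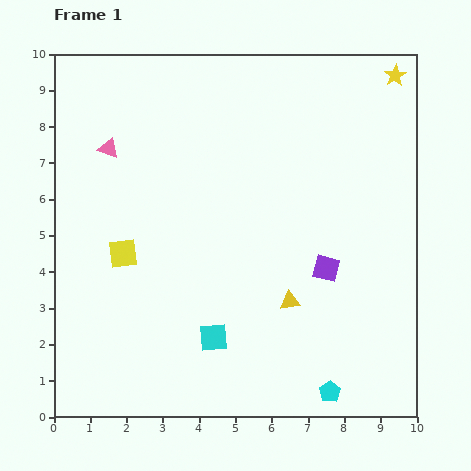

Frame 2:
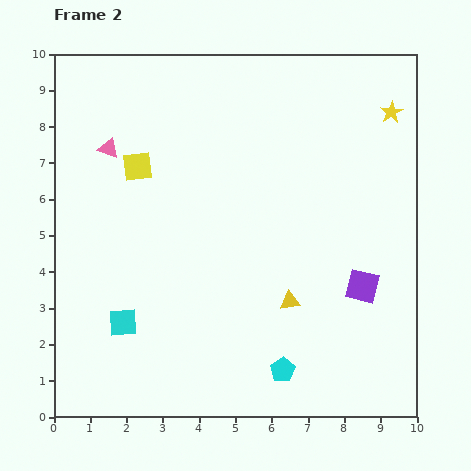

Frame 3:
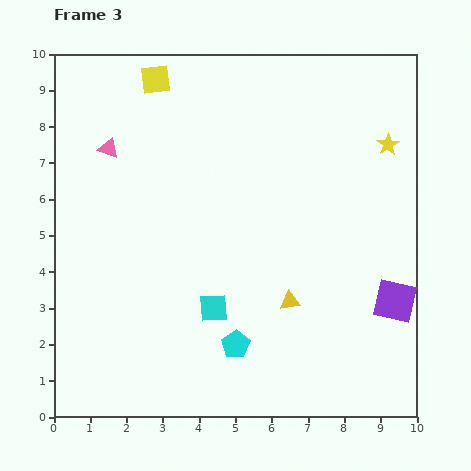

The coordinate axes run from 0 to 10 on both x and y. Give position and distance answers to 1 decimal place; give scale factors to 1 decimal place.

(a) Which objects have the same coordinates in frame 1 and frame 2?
the yellow triangle, the pink triangle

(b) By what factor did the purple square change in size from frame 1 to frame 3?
1.6×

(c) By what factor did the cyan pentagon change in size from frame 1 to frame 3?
1.3×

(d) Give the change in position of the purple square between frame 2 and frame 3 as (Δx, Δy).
(0.9, -0.4)

The purple square was at (8.5, 3.6) in frame 2 and (9.4, 3.2) in frame 3.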